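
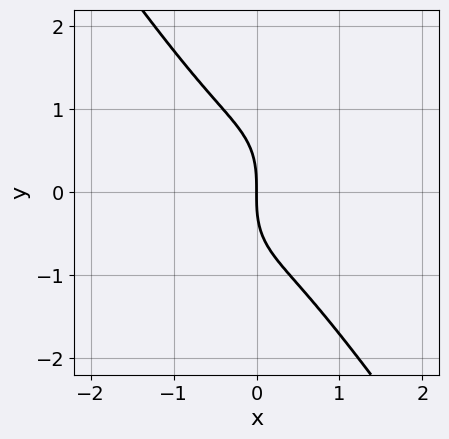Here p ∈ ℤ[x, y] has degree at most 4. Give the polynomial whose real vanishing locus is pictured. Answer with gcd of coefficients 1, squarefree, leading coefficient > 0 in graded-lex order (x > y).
3*x^3 + y^3 + 2*x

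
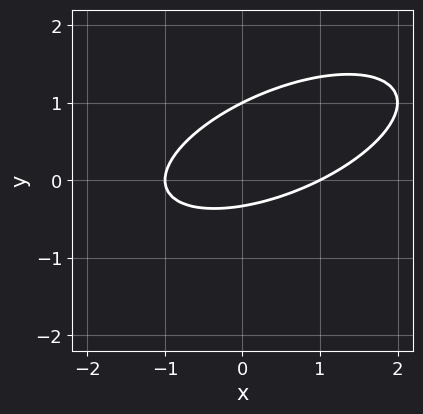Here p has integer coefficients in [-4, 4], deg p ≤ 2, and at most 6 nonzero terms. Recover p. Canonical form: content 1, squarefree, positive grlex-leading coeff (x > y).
x^2 - 2*x*y + 3*y^2 - 2*y - 1

The degree is 2 — no degree-1 curve has this shape.
Reading off the gridlines: it crosses the y-axis at the gridline y = 1; among the integer gridlines, it crosses the x-axis at x ∈ {-1, 1}.
Solving for integer coefficients yields p as stated.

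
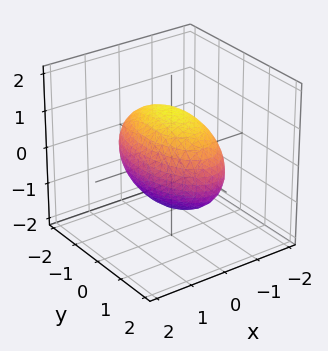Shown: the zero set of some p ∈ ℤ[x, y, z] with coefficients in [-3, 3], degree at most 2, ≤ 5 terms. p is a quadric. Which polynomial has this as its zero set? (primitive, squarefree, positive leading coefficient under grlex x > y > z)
3*x^2 + y^2 + 2*z^2 - 3

First, degree: bounded and convex; a quadric, so deg p = 2.
Then, symmetries: mirror symmetry y ↦ −y ⇒ only even powers of y; mirror symmetry z ↦ −z ⇒ only even powers of z; mirror symmetry x ↦ −x ⇒ only even powers of x.
Then, checking where it meets the axes: among the integer gridlines, it crosses the x-axis at x ∈ {-1, 1}.
Finally, solving for integer coefficients yields p as stated.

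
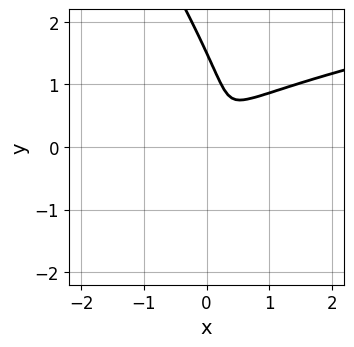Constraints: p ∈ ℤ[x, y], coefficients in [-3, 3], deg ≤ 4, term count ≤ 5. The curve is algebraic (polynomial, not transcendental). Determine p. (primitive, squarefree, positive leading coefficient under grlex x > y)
deg p = 3.
The integer polynomial consistent with all of this is the stated p.

3*x*y^2 + 2*y^3 - 3*x^2 + 2*x*y - 3*y^2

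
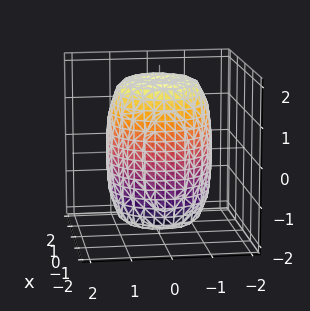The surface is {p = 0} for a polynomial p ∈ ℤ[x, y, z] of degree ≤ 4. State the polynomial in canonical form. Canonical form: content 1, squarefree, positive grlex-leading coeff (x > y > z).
2*x^4 + 4*x^2*y^2 + 2*y^4 - 2*x^2 - 2*y^2 + z^2 - 3

Degree: the shape is more complex than any degree-3 surface, so deg p = 4.
By symmetry, every cross-section ⟂ z is a circle, so x, y appear only via x² + y².
From the visible intercepts: a circular section at z = -1 has radius between 1 and 2.
Matching integer coefficients to the picture gives p.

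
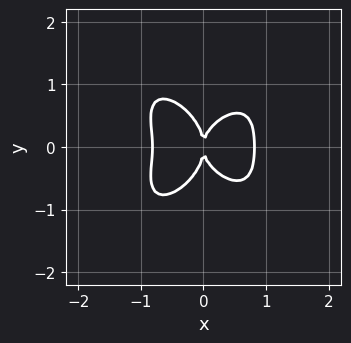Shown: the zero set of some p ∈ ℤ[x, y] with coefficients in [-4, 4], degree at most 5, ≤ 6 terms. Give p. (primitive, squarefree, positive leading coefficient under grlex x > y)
3*x^4 + 2*y^4 + x*y^2 - 2*x^2

(a) The degree is 4 — a generic line meets the curve in up to 4 points.
(b) Symmetries: it's symmetric under y → −y, forcing even powers of y.
(c) From the visible intercepts: it crosses the x-axis at the gridline x = 0; it crosses the y-axis at the gridline y = 0.
(d) Putting this together gives p.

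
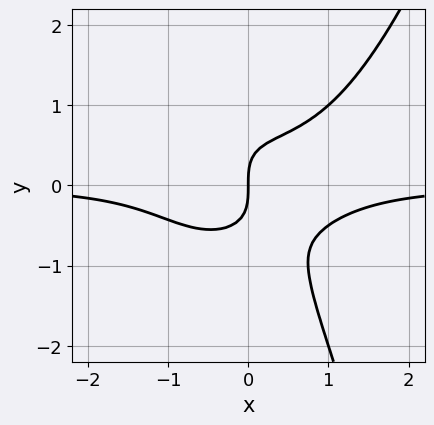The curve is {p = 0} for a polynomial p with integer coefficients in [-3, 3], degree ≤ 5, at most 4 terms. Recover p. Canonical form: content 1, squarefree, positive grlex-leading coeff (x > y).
3*x^3*y - 3*x*y^2 - 2*y^3 + 2*x

Degree: a generic line meets the curve in up to 4 points, so deg p = 4.
Checking where it meets the axes: it crosses the y-axis at the gridline y = 0; it meets the x-axis at x = 0 (among the integer gridlines).
Assembling these constraints gives the stated polynomial.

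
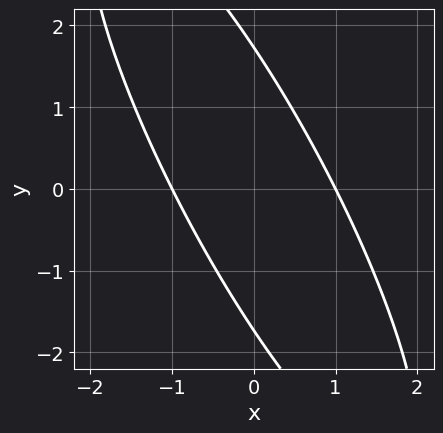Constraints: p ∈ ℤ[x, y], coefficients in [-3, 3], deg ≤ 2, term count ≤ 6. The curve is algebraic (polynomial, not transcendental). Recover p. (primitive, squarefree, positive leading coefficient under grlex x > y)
First, deg p = 2. A generic line meets the curve in up to 2 points.
Next, checking where it meets the axes: the x-axis gridline crossings are at x ∈ {-1, 1}.
Finally, assembling these constraints gives the stated polynomial.

3*x^2 + 3*x*y + y^2 - 3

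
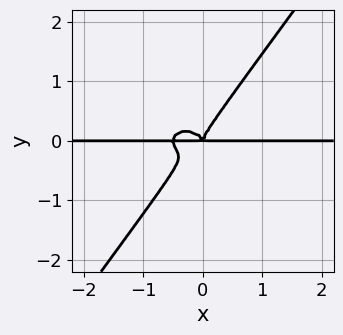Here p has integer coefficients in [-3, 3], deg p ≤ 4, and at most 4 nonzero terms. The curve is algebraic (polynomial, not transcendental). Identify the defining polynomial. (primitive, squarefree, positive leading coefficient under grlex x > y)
(a) deg p = 4. A generic line meets the curve in up to 4 points.
(b) Against the integer gridlines: every point of the x-axis in the box is on the curve.
(c) Solving for integer coefficients yields p as stated.

2*x^3*y + 3*x*y^3 - 3*y^4 + x^2*y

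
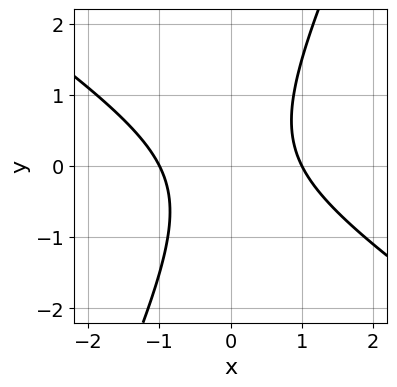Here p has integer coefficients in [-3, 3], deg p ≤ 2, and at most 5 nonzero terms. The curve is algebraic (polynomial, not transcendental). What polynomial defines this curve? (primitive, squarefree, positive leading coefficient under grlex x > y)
3*x^2 + 3*x*y - 2*y^2 - 3

(a) deg p = 2. The shape is more complex than any degree-1 curve.
(b) Reading off the gridlines: the x-axis gridline crossings are at x ∈ {-1, 1}; the curve avoids every integer y-axis point in the box.
(c) Putting this together gives p.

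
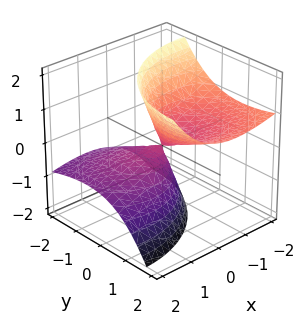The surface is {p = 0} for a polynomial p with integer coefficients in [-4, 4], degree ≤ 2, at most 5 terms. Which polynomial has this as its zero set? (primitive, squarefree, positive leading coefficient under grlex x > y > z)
x^2 + 2*x*z + y^2 - 2*y*z - z^2

1. I count 2 distinct pieces. Treating them together as one polynomial.
2. deg p = 2. A generic line meets the surface in up to 2 points.
3. From the axis intercepts and sections: one y-axis crossing is at y = 0; one x-axis crossing is at x = 0; it crosses the z-axis at the gridline z = 0.
4. Assembling these constraints gives the stated polynomial.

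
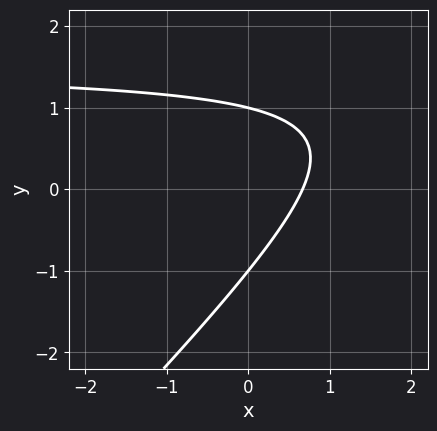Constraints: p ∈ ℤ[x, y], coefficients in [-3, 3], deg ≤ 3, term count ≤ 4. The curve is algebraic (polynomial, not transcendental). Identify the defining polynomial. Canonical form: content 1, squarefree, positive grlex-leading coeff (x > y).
(a) deg p = 2.
(b) Observable constraints: the y-axis gridline crossings are at y ∈ {-1, 1}.
(c) The integer polynomial consistent with all of this is the stated p.

2*x*y - 2*y^2 - 3*x + 2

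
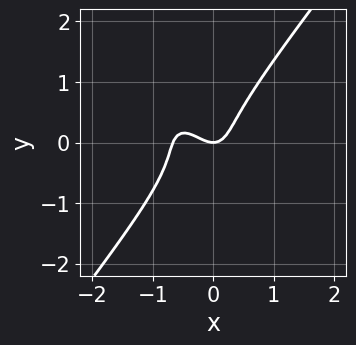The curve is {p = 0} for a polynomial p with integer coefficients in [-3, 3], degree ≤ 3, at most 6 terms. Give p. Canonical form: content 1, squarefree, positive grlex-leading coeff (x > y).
3*x^3 + x^2*y - 2*y^3 + 2*x^2 - y

(a) Degree: a generic line meets the curve in up to 3 points, so deg p = 3.
(b) Checking where it meets the axes: it crosses the x-axis at the gridline x = 0; one y-axis crossing is at y = 0.
(c) Together with the visible shape, these determine p as stated.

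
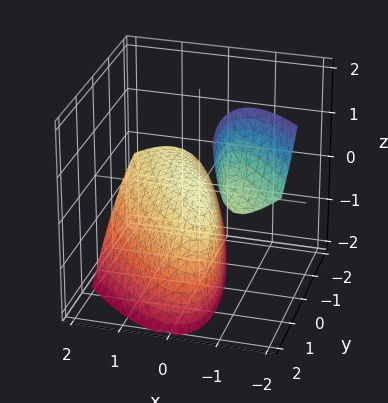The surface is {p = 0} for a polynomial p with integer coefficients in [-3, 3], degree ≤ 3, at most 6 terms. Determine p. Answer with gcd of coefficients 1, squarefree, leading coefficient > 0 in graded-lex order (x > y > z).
3*x^2 + 3*x*y + 3*x*z + y^2 + 2*z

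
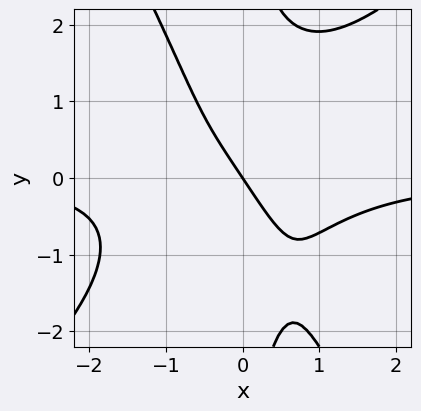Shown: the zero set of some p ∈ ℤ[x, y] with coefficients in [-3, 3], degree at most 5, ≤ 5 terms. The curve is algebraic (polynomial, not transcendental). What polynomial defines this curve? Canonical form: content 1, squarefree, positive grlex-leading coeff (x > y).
2*x^3*y - x^2*y^2 - x*y^3 + 3*x + 2*y

(a) deg p = 4.
(b) From the visible intercepts: it meets the y-axis at y = 0 (among the integer gridlines); one x-axis crossing is at x = 0.
(c) The integer polynomial consistent with all of this is the stated p.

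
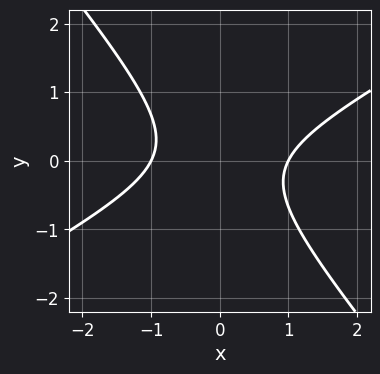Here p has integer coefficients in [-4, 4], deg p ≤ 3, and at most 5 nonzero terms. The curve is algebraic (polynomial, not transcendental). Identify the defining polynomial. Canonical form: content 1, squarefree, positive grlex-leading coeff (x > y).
2*x^2 - 2*x*y - 3*y^2 - 2

1. The degree is 2 — a generic line meets the curve in up to 2 points.
2. From the visible intercepts: it misses every integer gridline on the y-axis; among the integer gridlines, it crosses the x-axis at x ∈ {-1, 1}.
3. These observations pin down the coefficients.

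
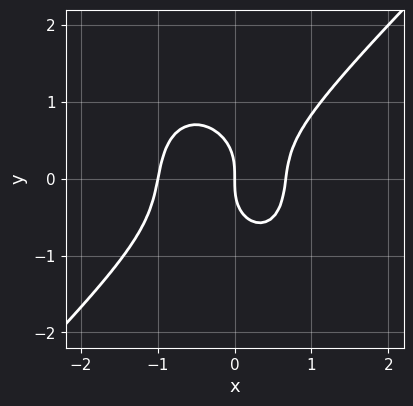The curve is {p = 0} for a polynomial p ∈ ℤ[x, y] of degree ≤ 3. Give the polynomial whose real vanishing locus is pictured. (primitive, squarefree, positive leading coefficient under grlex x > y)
3*x^3 - x^2*y - 2*y^3 + x^2 - 2*x

The degree is 3 — the shape is more complex than any degree-2 curve.
From the visible intercepts: it crosses the y-axis at the gridline y = 0; among the integer gridlines, it crosses the x-axis at x ∈ {-1, 0}.
These observations pin down the coefficients.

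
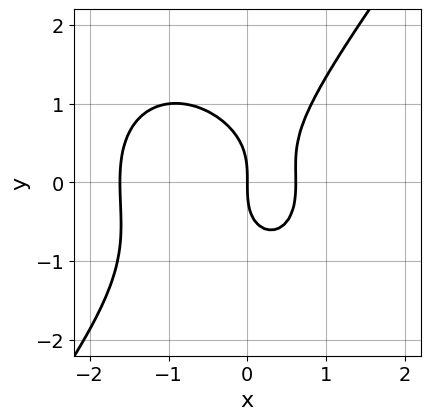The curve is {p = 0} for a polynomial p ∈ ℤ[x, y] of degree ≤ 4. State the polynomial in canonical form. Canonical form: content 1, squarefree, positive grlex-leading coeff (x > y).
3*x^3 + x*y^2 - 2*y^3 + 3*x^2 - 3*x

1. Degree: a generic line meets the curve in up to 3 points, so deg p = 3.
2. Against the integer gridlines: one y-axis crossing is at y = 0; one x-axis crossing is at x = 0.
3. Solving for integer coefficients yields p as stated.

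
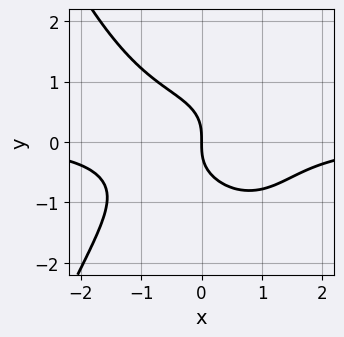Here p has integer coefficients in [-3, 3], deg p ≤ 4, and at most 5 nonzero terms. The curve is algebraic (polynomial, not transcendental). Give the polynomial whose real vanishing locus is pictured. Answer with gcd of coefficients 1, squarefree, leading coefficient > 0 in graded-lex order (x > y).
2*x^3*y + 3*y^3 + 3*x

(a) Degree: a generic line meets the curve in up to 4 points, so deg p = 4.
(b) From the axis intercepts and sections: it crosses the y-axis at the gridline y = 0; it meets the x-axis at x = 0 (among the integer gridlines).
(c) Solving for integer coefficients yields p as stated.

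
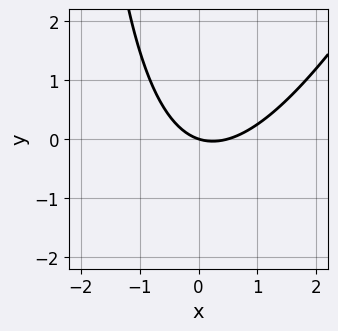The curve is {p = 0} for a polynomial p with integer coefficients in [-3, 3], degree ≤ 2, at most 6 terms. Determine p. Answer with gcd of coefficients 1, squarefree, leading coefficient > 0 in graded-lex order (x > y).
2*x^2 - x*y - x - 3*y

First, degree: the shape is more complex than any degree-1 curve, so deg p = 2.
Then, checking where it meets the axes: it meets the y-axis at y = 0 (among the integer gridlines); it crosses the x-axis at the gridline x = 0.
Finally, solving for integer coefficients yields p as stated.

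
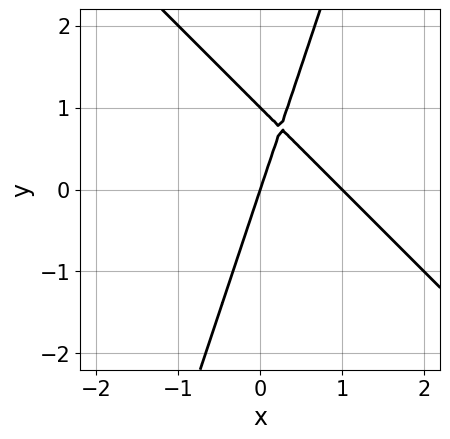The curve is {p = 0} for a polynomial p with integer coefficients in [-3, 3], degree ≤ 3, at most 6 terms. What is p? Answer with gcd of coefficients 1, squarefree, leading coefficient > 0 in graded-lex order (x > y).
3*x^2 + 2*x*y - y^2 - 3*x + y

1. deg p = 2. The shape is more complex than any degree-1 curve.
2. Checking where it meets the axes: among the integer gridlines, it crosses the y-axis at y ∈ {0, 1}; the x-axis gridline crossings are at x ∈ {0, 1}.
3. These observations pin down the coefficients.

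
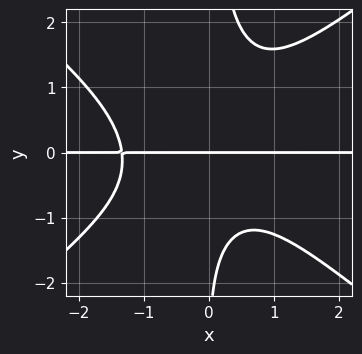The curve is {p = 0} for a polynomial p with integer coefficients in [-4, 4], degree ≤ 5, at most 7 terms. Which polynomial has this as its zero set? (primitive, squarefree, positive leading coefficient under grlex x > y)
2*x^3*y - 3*x*y^3 + x^2*y + y^2 + 3*y

1. Degree: a generic line meets the curve in up to 4 points, so deg p = 4.
2. Reading off the gridlines: the visible x-axis segment lies entirely on the curve; it meets the y-axis at y = 0 (among the integer gridlines).
3. Solving for integer coefficients yields p as stated.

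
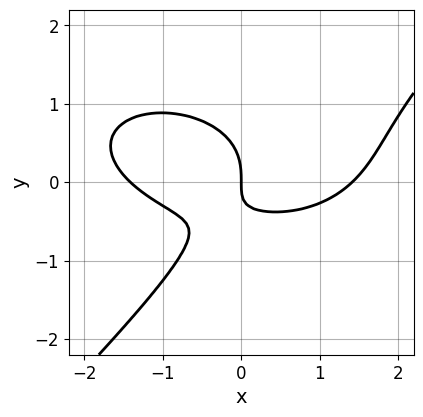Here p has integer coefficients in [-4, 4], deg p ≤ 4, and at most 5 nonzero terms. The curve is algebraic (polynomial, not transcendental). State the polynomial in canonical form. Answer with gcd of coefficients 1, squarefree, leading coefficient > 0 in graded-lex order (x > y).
1. The degree is 3 — the shape is more complex than any degree-2 curve.
2. Checking where it meets the axes: one x-axis crossing is at x = 0; it meets the y-axis at y = 0 (among the integer gridlines).
3. Assembling these constraints gives the stated polynomial.

x^3 + 2*x*y^2 - 3*y^3 - 3*x*y - 2*x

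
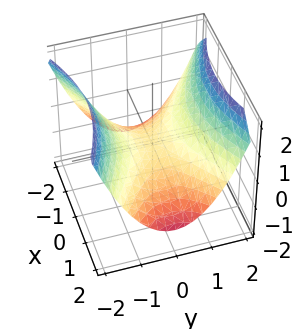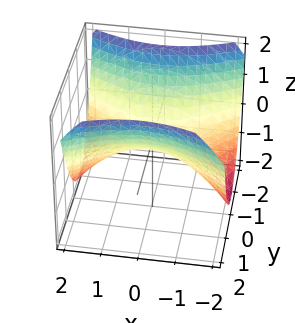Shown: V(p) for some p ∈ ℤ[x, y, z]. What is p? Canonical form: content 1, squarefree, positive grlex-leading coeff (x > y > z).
x^2 - 2*y^2 + 3*z

deg p = 2. A hyperbolic paraboloid; a quadric.
Symmetries: mirror symmetry x ↦ −x ⇒ only even powers of x; mirror symmetry y ↦ −y ⇒ only even powers of y.
Checking where it meets the axes: it meets the z-axis at z = 0 (among the integer gridlines); it meets the y-axis at y = 0 (among the integer gridlines); it meets the x-axis at x = 0 (among the integer gridlines).
Assembling these constraints gives the stated polynomial.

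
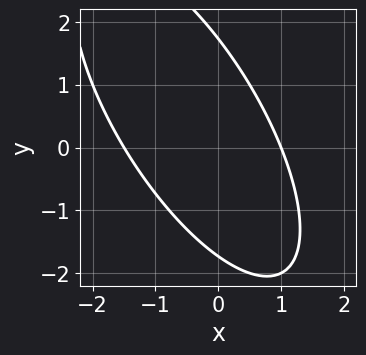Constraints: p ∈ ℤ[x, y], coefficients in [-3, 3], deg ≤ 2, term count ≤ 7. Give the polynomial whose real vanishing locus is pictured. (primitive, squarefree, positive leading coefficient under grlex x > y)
2*x^2 + 2*x*y + y^2 + x - 3

Degree: a generic line meets the curve in up to 2 points, so deg p = 2.
Reading off the gridlines: one x-axis crossing is at x = 1.
Fitting integer coefficients to these (and the overall shape) gives p.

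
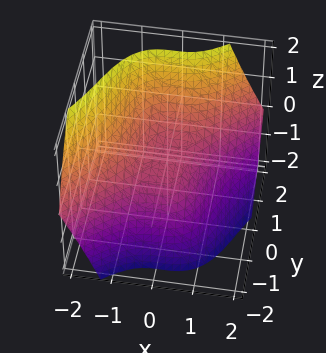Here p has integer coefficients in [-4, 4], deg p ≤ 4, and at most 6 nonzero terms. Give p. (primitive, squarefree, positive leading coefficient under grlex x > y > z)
The degree is 3 — the shape is more complex than any degree-2 surface.
From the visible intercepts: it crosses the x-axis at the gridline x = 0; it meets the y-axis at y = 0 (among the integer gridlines).
Putting this together gives p.

3*x^3 - 2*x^2*y + 2*x^2*z - y^3 + 2*z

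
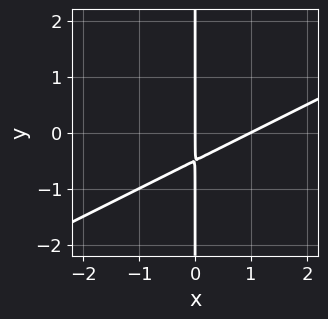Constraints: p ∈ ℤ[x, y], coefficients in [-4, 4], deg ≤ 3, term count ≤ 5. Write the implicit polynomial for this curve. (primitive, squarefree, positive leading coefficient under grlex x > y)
1. The degree is 2 — a generic line meets the curve in up to 2 points.
2. From the visible intercepts: the visible y-axis segment lies entirely on the curve; among the integer gridlines, it crosses the x-axis at x ∈ {0, 1}.
3. Fitting integer coefficients to these (and the overall shape) gives p.

x^2 - 2*x*y - x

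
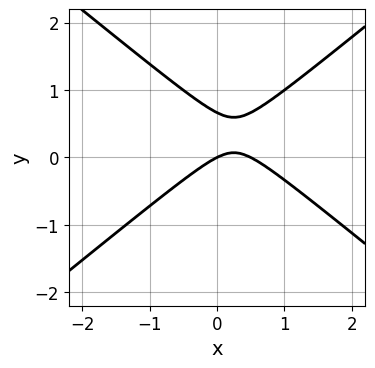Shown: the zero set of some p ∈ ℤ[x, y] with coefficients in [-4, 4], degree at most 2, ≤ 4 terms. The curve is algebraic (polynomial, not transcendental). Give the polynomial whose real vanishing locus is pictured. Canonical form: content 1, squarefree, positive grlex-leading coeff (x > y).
First, degree: no degree-1 curve has this shape, so deg p = 2.
Next, from the visible intercepts: it meets the x-axis at x = 0 (among the integer gridlines); it meets the y-axis at y = 0 (among the integer gridlines).
Finally, solving for integer coefficients yields p as stated.

2*x^2 - 3*y^2 - x + 2*y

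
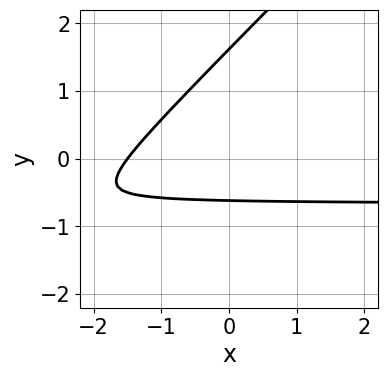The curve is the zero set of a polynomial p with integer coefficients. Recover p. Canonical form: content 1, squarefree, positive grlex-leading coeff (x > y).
3*x*y - 3*y^2 + 2*x + 3*y + 3

1. Degree: the shape is more complex than any degree-1 curve, so deg p = 2.
2. Matching integer coefficients to the picture gives p.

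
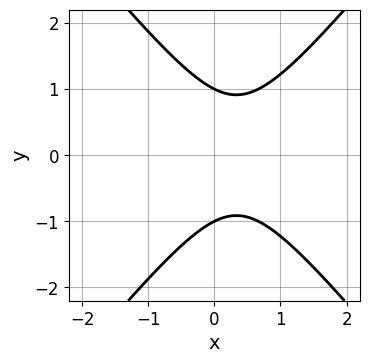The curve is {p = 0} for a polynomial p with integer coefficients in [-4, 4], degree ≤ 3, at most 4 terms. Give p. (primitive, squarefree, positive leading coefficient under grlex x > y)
deg p = 2. A generic line meets the curve in up to 2 points.
Symmetries: the y ↦ −y reflection is a symmetry, so y appears only in even powers.
From the visible intercepts: it misses every integer gridline on the x-axis; the y-axis gridline crossings are at y ∈ {-1, 1}.
These observations pin down the coefficients.

3*x^2 - 2*y^2 - 2*x + 2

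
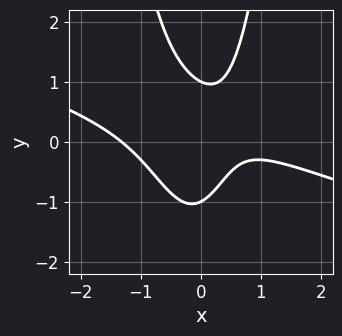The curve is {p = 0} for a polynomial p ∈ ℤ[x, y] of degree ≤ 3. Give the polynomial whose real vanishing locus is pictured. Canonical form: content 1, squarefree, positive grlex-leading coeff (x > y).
x^3 + 3*x^2*y - y^2 - x + 1

First, degree: no degree-2 curve has this shape, so deg p = 3.
Then, from the axis intercepts and sections: the y-axis gridline crossings are at y ∈ {-1, 1}.
Finally, solving for integer coefficients yields p as stated.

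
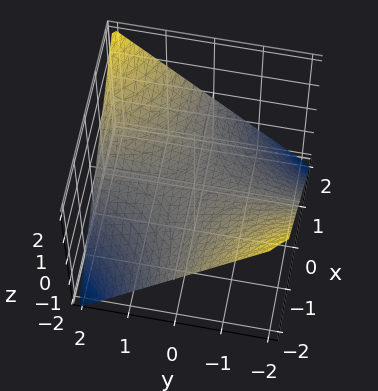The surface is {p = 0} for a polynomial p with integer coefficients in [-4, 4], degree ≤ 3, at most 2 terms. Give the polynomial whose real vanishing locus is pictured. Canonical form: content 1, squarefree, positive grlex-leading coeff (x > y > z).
x*y - 2*z

First, the degree is 2 — a hyperbolic paraboloid; a quadric.
Next, observable constraints: the visible y-axis segment lies entirely on the surface; the visible x-axis segment lies entirely on the surface; it meets the z-axis at z = 0 (among the integer gridlines).
Finally, the integer polynomial consistent with all of this is the stated p.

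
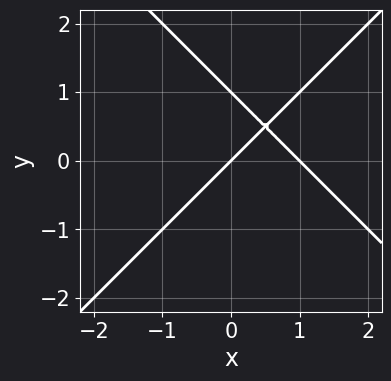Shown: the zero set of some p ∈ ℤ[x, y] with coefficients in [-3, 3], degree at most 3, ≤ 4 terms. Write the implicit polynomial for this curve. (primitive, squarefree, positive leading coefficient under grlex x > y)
1. Degree: a generic line meets the curve in up to 2 points, so deg p = 2.
2. Checking where it meets the axes: among the integer gridlines, it crosses the y-axis at y ∈ {0, 1}; among the integer gridlines, it crosses the x-axis at x ∈ {0, 1}.
3. These observations pin down the coefficients.

x^2 - y^2 - x + y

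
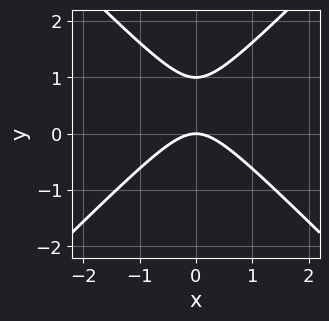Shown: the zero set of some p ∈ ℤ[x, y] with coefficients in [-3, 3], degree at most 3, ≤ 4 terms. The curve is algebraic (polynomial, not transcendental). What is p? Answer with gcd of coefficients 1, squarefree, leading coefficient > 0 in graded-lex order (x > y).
The degree is 2 — no degree-1 curve has this shape.
Symmetries: mirror symmetry x ↦ −x ⇒ only even powers of x.
Against the integer gridlines: the y-axis gridline crossings are at y ∈ {0, 1}; it meets the x-axis at x = 0 (among the integer gridlines).
These observations pin down the coefficients.

x^2 - y^2 + y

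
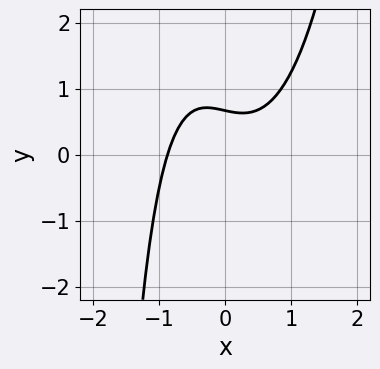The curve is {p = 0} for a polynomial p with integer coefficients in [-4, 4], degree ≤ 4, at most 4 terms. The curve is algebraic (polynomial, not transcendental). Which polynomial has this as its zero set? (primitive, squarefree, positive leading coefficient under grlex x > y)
3*x^3 - x*y - 3*y + 2

The degree is 3 — a generic line meets the curve in up to 3 points.
Solving for integer coefficients yields p as stated.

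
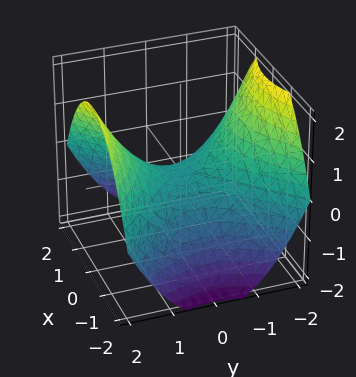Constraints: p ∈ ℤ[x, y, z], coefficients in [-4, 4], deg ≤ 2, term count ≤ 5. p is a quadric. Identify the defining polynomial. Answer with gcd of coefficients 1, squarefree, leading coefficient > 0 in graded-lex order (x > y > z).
x^2 - y^2 + 2*z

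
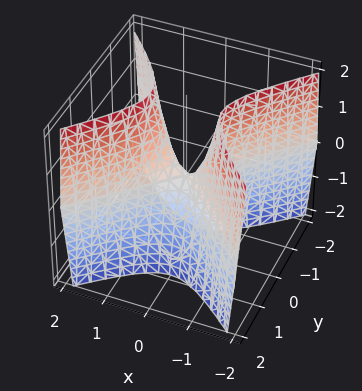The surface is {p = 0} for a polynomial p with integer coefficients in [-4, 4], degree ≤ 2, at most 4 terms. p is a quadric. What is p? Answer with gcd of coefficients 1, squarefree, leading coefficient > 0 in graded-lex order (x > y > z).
3*x^2 - 3*y^2 - z

First, the degree is 2 — a hyperbolic paraboloid; a quadric.
Then, symmetries: it's symmetric under x → −x, forcing even powers of x; it's symmetric under y → −y, forcing even powers of y.
Next, from the visible intercepts: one y-axis crossing is at y = 0; it crosses the x-axis at the gridline x = 0; one z-axis crossing is at z = 0.
Finally, the integer polynomial consistent with all of this is the stated p.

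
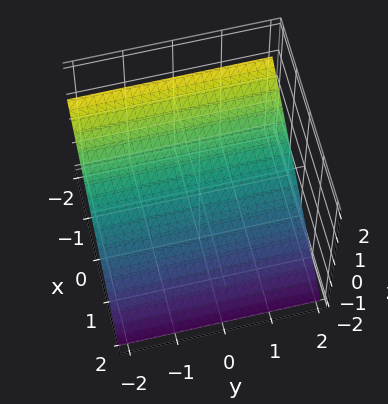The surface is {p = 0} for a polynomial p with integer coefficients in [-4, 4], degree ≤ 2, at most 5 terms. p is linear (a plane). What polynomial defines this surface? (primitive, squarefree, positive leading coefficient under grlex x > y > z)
2*x + 3*z + 2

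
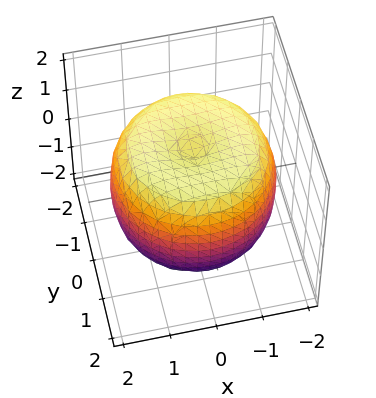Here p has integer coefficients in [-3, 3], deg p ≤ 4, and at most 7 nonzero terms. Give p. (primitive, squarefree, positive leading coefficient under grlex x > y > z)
x^4 + 2*x^2*y^2 + y^4 - 2*x^2 - 2*y^2 + 2*z^2 - 3

Degree: no degree-3 surface has this shape, so deg p = 4.
By symmetry, the surface is invariant under rotation about z: p = q(x² + y², z).
From the visible intercepts: a circular section at z = 0 has radius between 1 and 2.
These observations pin down the coefficients.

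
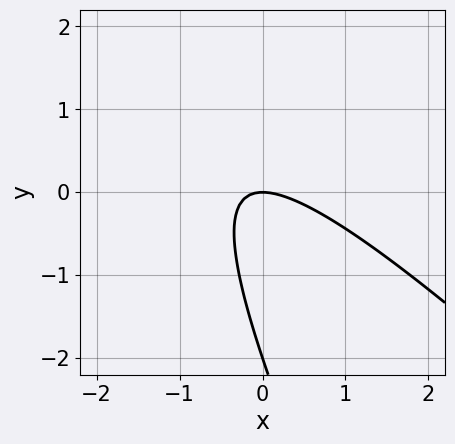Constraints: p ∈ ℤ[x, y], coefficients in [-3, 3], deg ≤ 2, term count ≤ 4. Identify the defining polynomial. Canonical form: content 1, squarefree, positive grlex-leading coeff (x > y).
2*x^2 + 3*x*y + y^2 + 2*y

(a) Degree: the shape is more complex than any degree-1 curve, so deg p = 2.
(b) Reading off the gridlines: one x-axis crossing is at x = 0; among the integer gridlines, it crosses the y-axis at y ∈ {-2, 0}.
(c) Assembling these constraints gives the stated polynomial.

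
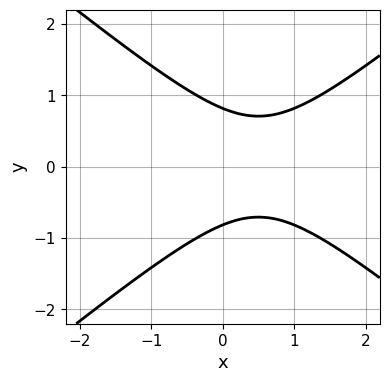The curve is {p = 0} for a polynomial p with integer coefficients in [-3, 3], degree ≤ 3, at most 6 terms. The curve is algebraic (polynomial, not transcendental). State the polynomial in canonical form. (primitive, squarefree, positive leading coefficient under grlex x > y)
2*x^2 - 3*y^2 - 2*x + 2

Degree: no degree-1 curve has this shape, so deg p = 2.
Symmetries: it's symmetric under y → −y, forcing even powers of y.
Reading off the gridlines: no x-intercept at any integer in the box.
Together with the visible shape, these determine p as stated.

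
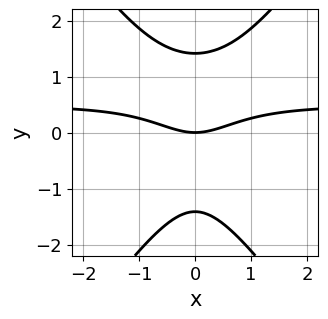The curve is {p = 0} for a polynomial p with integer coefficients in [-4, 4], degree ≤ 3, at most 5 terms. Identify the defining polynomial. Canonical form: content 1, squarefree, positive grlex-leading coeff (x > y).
2*x^2*y - y^3 - x^2 + 2*y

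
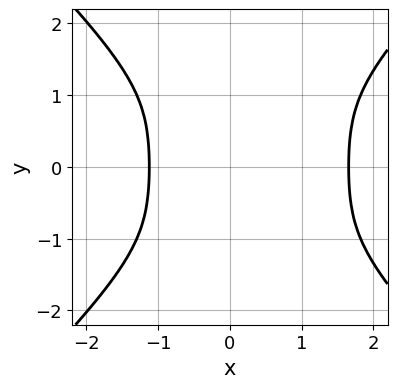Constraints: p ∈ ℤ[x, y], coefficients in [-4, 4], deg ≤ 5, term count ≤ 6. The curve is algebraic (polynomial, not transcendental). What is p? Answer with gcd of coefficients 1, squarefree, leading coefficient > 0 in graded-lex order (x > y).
x^4 - y^4 - x^3 - y^2 - 3

First, degree: the shape is more complex than any degree-3 curve, so deg p = 4.
Then, symmetries: mirror symmetry y ↦ −y ⇒ only even powers of y.
Next, from the axis intercepts and sections: it misses every integer gridline on the y-axis.
Finally, fitting integer coefficients to these (and the overall shape) gives p.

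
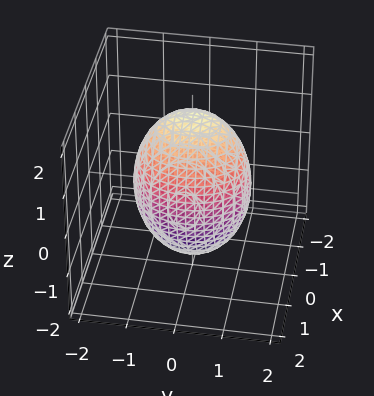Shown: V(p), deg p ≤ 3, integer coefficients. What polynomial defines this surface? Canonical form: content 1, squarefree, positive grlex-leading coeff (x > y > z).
First, the degree is 2 — a closed, bounded, convex surface; a quadric.
Next, symmetries: mirror symmetry z ↦ −z ⇒ only even powers of z; the x ↦ −x reflection is a symmetry, so x appears only in even powers; it's symmetric under y → −y, forcing even powers of y.
Then, checking where it meets the axes: among the integer gridlines, it crosses the x-axis at x ∈ {-1, 1}.
Finally, putting this together gives p.

3*x^2 + 2*y^2 + z^2 - 3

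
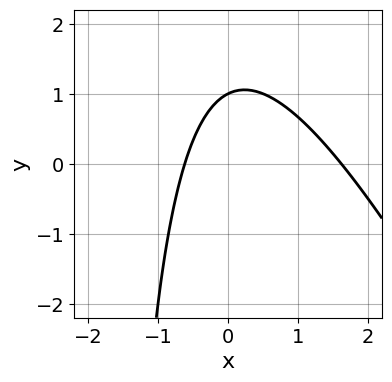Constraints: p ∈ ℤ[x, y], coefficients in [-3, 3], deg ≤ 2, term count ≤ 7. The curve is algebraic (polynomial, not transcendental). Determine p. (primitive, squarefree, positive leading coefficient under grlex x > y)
(a) The degree is 2 — the shape is more complex than any degree-1 curve.
(b) Observable constraints: it crosses the y-axis at the gridline y = 1.
(c) Together with the visible shape, these determine p as stated.

2*x^2 + x*y - 2*x + 2*y - 2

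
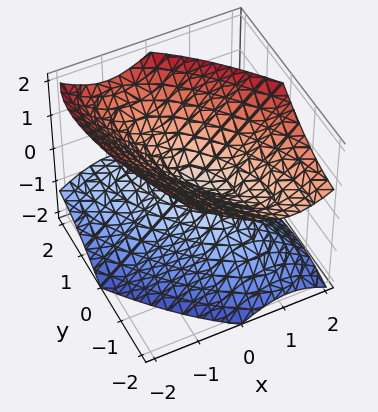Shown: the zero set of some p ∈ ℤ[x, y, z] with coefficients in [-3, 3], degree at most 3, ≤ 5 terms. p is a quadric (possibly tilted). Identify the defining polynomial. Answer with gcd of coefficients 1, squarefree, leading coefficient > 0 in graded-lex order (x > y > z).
1. I count 2 distinct pieces.
2. deg p = 2.
3. Reading off the gridlines: one x-axis crossing is at x = 0; it crosses the z-axis at the gridline z = 0; one y-axis crossing is at y = 0.
4. Assembling these constraints gives the stated polynomial.

2*x^2 + 2*x*y + y^2 + y*z - 2*z^2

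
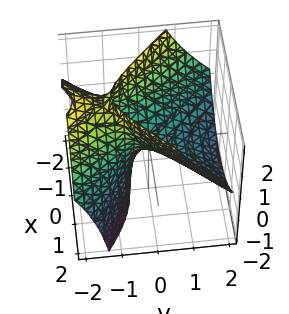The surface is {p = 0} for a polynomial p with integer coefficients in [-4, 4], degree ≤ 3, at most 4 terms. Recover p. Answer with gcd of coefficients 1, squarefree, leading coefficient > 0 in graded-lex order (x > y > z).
2*x^2 - 2*y^2 - 3*y*z - 2*z

deg p = 2. A generic line meets the surface in up to 2 points.
Observable constraints: it crosses the y-axis at the gridline y = 0; it meets the z-axis at z = 0 (among the integer gridlines).
Putting this together gives p.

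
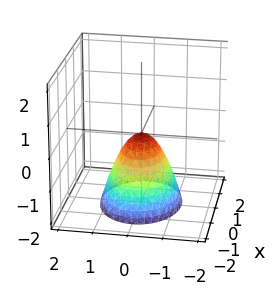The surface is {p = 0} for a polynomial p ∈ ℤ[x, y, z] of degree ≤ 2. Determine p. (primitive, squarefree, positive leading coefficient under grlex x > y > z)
(a) deg p = 2. A single bowl opening along one axis; a quadric.
(b) Symmetries: mirror symmetry x ↦ −x ⇒ only even powers of x; it's symmetric under y → −y, forcing even powers of y.
(c) Reading off the gridlines: one x-axis crossing is at x = 0; it crosses the z-axis at the gridline z = 0.
(d) These observations pin down the coefficients.

2*x^2 + 3*y^2 + 2*z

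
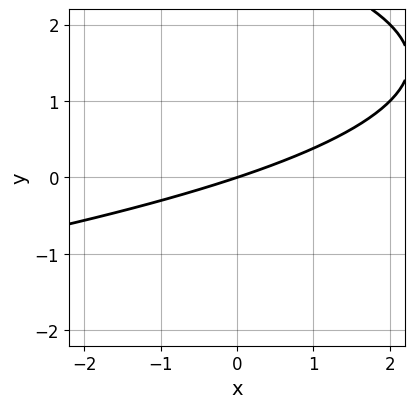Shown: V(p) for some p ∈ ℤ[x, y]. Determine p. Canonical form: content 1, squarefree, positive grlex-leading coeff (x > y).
1. Degree: no degree-1 curve has this shape, so deg p = 2.
2. From the visible intercepts: it meets the y-axis at y = 0 (among the integer gridlines); it meets the x-axis at x = 0 (among the integer gridlines).
3. Fitting integer coefficients to these (and the overall shape) gives p.

y^2 + x - 3*y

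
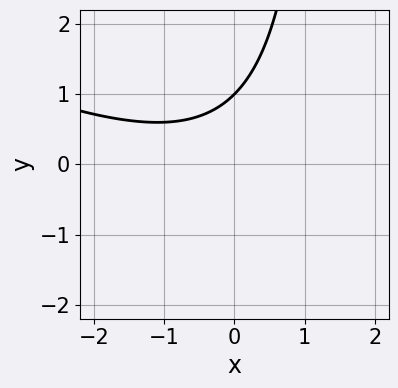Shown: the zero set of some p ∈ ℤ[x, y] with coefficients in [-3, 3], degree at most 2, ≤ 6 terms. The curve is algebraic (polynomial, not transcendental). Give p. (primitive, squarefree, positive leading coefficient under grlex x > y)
First, deg p = 2. The shape is more complex than any degree-1 curve.
Next, from the visible intercepts: the curve avoids every integer x-axis point in the box; one y-axis crossing is at y = 1.
Finally, the integer polynomial consistent with all of this is the stated p.

x^2 + 2*x*y + x - 3*y + 3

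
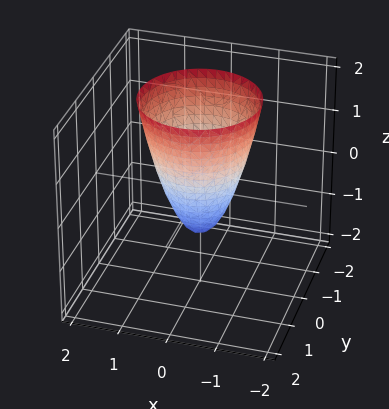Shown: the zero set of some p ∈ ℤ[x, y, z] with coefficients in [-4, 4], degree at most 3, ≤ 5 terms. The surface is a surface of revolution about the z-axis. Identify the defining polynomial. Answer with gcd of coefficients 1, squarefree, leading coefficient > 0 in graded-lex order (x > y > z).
2*x^2 + 2*y^2 - z - 1

(a) Degree: a generic line meets the surface in up to 2 points, so deg p = 2.
(b) Symmetries: rotational symmetry about the z-axis ⇒ p depends on x, y only through x² + y².
(c) Observable constraints: it meets the z-axis at z = -1 (among the integer gridlines); a circular section at z = 1 has radius exactly 1.
(d) Assembling these constraints gives the stated polynomial.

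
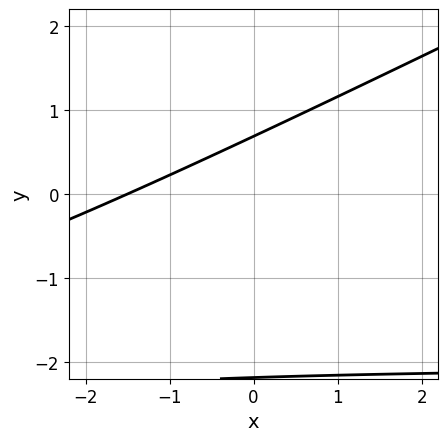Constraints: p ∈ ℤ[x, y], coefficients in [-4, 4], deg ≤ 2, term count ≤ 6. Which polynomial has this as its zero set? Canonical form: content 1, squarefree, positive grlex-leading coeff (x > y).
First, the degree is 2 — a generic line meets the curve in up to 2 points.
Finally, solving for integer coefficients yields p as stated.

x*y - 2*y^2 + 2*x - 3*y + 3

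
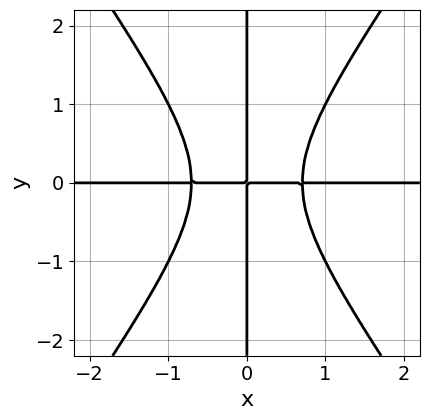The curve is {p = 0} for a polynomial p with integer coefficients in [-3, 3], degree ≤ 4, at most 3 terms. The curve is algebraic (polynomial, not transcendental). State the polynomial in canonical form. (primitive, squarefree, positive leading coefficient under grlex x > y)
(a) deg p = 4. A generic line meets the curve in up to 4 points.
(b) Reading off the gridlines: the visible x-axis segment lies entirely on the curve; every point of the y-axis in the box is on the curve.
(c) Putting this together gives p.

2*x^3*y - x*y^3 - x*y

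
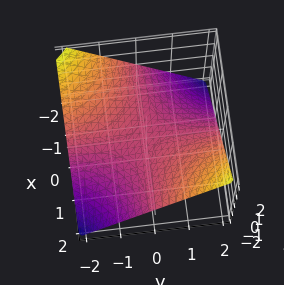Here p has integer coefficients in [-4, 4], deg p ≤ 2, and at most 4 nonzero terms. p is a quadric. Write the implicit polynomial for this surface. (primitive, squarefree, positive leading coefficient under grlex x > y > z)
(a) deg p = 2. A saddle surface; a quadric.
(b) From the visible intercepts: the visible y-axis segment lies entirely on the surface; every point of the x-axis in the box is on the surface.
(c) These observations pin down the coefficients.

x*y - 2*z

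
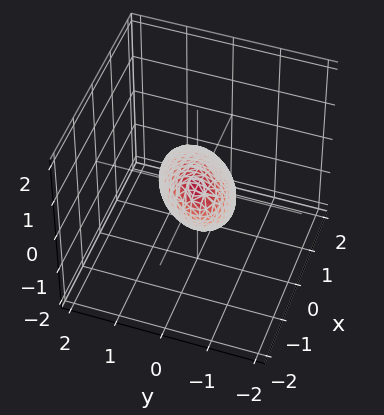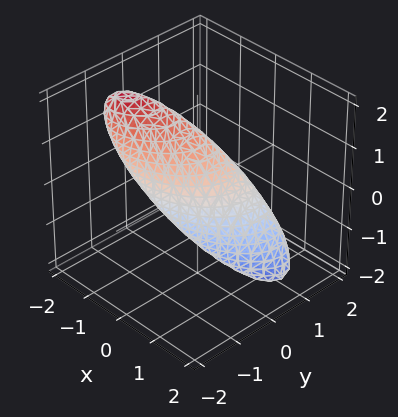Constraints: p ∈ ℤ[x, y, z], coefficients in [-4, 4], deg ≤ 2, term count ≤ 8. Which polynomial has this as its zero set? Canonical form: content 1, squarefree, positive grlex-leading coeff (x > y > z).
2*x^2 - 2*x*y + 3*x*z + 3*y^2 + 2*z^2 - 2

First, the degree is 2 — a generic line meets the surface in up to 2 points.
Then, from the visible intercepts: the x-axis gridline crossings are at x ∈ {-1, 1}; among the integer gridlines, it crosses the z-axis at z ∈ {-1, 1}.
Finally, solving for integer coefficients yields p as stated.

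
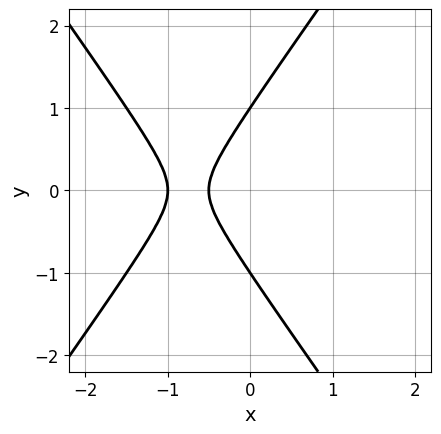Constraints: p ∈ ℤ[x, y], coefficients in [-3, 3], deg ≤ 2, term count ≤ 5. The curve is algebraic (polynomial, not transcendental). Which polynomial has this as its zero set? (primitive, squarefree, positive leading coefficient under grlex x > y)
2*x^2 - y^2 + 3*x + 1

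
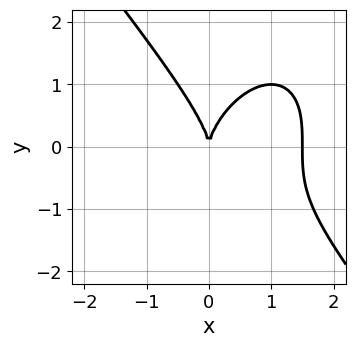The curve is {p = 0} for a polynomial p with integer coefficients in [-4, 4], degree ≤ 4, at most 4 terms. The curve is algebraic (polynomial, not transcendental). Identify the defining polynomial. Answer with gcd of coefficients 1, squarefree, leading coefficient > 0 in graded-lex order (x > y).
2*x^3 + y^3 - 3*x^2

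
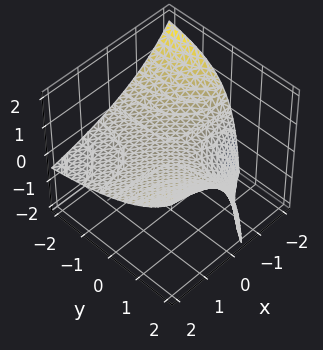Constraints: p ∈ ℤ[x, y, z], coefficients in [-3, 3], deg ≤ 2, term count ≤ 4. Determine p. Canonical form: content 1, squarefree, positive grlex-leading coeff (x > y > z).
x*y - x*z + y*z - 3*z

1. Degree: no degree-1 surface has this shape, so deg p = 2.
2. Reading off the gridlines: one z-axis crossing is at z = 0; the visible y-axis segment lies entirely on the surface; the visible x-axis segment lies entirely on the surface.
3. Together with the visible shape, these determine p as stated.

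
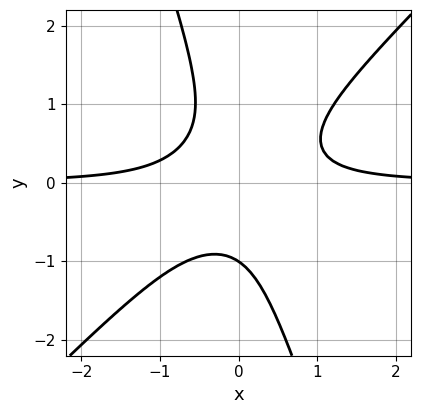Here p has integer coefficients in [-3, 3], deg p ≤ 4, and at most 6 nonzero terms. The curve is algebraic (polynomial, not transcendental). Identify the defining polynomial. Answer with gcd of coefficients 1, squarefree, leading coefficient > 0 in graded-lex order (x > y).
3*x^2*y - 2*x*y^2 - y^3 - 1

(a) The degree is 3 — the shape is more complex than any degree-2 curve.
(b) Observable constraints: one y-axis crossing is at y = -1; it misses every integer gridline on the x-axis.
(c) Fitting integer coefficients to these (and the overall shape) gives p.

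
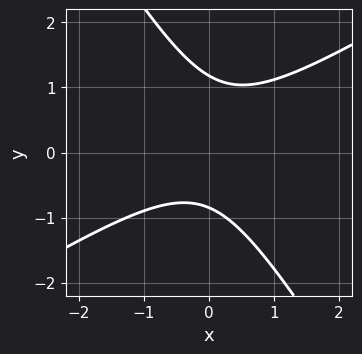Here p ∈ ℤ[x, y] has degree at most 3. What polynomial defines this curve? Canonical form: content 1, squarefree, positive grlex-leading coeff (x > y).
3*x^2 - 3*x*y - 3*y^2 + y + 3

1. Degree: a generic line meets the curve in up to 2 points, so deg p = 2.
2. Reading off the gridlines: it misses every integer gridline on the x-axis.
3. The integer polynomial consistent with all of this is the stated p.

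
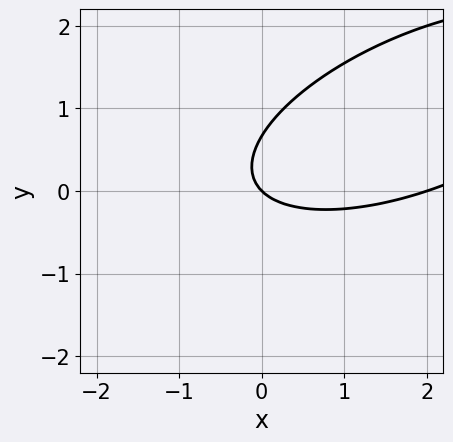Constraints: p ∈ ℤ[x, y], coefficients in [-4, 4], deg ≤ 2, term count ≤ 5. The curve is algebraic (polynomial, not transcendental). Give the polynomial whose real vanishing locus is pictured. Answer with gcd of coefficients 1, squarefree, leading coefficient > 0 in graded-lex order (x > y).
x^2 - 2*x*y + 3*y^2 - 2*x - 2*y

The degree is 2 — a generic line meets the curve in up to 2 points.
Observable constraints: it meets the y-axis at y = 0 (among the integer gridlines); the x-axis gridline crossings are at x ∈ {0, 2}.
Solving for integer coefficients yields p as stated.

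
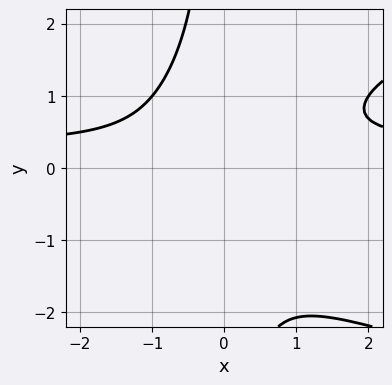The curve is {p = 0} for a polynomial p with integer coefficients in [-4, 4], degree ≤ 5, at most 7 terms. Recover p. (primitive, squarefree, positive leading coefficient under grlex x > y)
2*x*y^3 - 3*x^2*y + x^2 + 2*y^2 + 2

First, deg p = 4. A generic line meets the curve in up to 4 points.
Then, from the visible intercepts: the curve avoids every integer y-axis point in the box; it misses every integer gridline on the x-axis.
Finally, the integer polynomial consistent with all of this is the stated p.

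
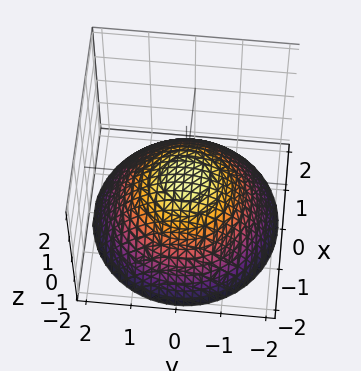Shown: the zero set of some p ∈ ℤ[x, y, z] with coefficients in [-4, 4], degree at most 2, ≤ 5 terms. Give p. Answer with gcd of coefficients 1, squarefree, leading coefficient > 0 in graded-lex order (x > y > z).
1. Degree: a paraboloid; a quadric, so deg p = 2.
2. Symmetry: the surface is invariant under rotation about z: p = q(x² + y², z).
3. Checking where it meets the axes: it meets the x-axis at x = 0 (among the integer gridlines); a circular section at z = -1 has radius between 1 and 2; it meets the y-axis at y = 0 (among the integer gridlines).
4. Fitting integer coefficients to these (and the overall shape) gives p.

x^2 + y^2 + 2*z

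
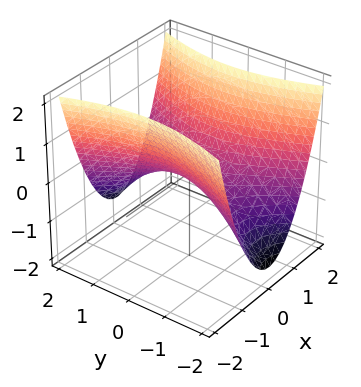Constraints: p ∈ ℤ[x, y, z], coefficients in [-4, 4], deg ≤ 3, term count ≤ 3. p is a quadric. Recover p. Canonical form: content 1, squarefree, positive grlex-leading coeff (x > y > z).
3*x^2 - y^2 - 3*z

First, the degree is 2 — a saddle surface; a quadric.
Then, symmetries: it's symmetric under x → −x, forcing even powers of x; mirror symmetry y ↦ −y ⇒ only even powers of y.
Next, reading off the gridlines: it meets the z-axis at z = 0 (among the integer gridlines); one x-axis crossing is at x = 0.
Finally, the integer polynomial consistent with all of this is the stated p.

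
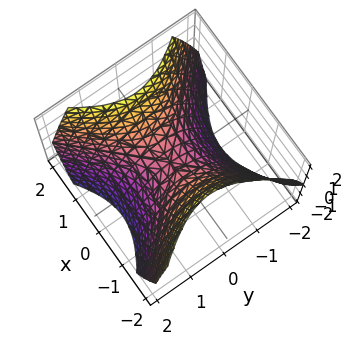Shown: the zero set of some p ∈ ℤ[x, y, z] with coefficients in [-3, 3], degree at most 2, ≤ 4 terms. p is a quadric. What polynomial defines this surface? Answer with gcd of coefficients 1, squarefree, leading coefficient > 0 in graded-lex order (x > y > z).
x^2 - y^2 - z

1. deg p = 2. A hyperbolic paraboloid; a quadric.
2. Symmetries: the y ↦ −y reflection is a symmetry, so y appears only in even powers; it's symmetric under x → −x, forcing even powers of x.
3. Reading off the gridlines: it meets the x-axis at x = 0 (among the integer gridlines); it crosses the y-axis at the gridline y = 0.
4. These observations pin down the coefficients.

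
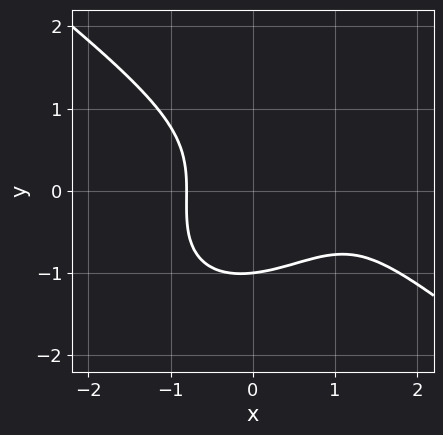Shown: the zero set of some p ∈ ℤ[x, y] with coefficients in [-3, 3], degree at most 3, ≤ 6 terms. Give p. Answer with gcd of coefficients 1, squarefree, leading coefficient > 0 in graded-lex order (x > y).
2*x^3 - x*y^2 + 3*y^3 - 3*x^2 + 3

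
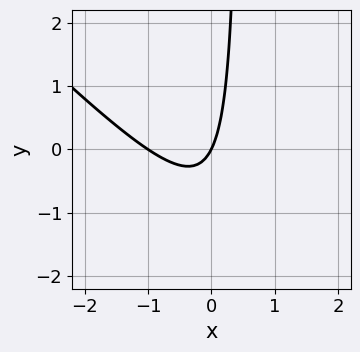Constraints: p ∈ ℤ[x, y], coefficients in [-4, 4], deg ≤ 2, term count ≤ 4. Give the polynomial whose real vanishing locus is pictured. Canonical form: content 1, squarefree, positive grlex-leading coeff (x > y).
First, degree: the shape is more complex than any degree-1 curve, so deg p = 2.
Next, checking where it meets the axes: one y-axis crossing is at y = 0; among the integer gridlines, it crosses the x-axis at x ∈ {-1, 0}.
Finally, putting this together gives p.

2*x^2 + 2*x*y + 2*x - y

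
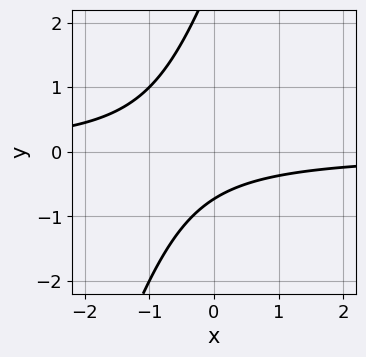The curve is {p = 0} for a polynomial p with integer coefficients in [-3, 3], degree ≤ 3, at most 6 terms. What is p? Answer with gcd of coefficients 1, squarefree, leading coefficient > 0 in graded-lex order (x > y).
3*x*y - y^2 + 2*y + 2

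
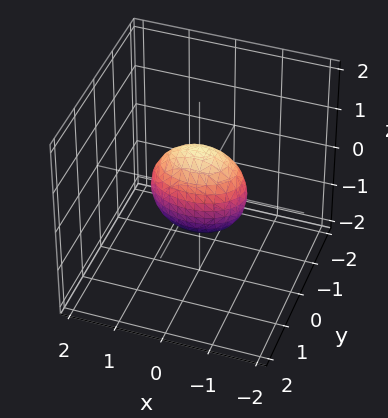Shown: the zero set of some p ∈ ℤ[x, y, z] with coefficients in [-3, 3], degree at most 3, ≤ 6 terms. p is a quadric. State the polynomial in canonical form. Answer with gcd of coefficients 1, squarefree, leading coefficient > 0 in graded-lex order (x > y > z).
First, degree: bounded and convex; a quadric, so deg p = 2.
Next, symmetries: it's symmetric under z → −z, forcing even powers of z; it's symmetric under x → −x, forcing even powers of x; the y ↦ −y reflection is a symmetry, so y appears only in even powers.
Next, from the axis intercepts and sections: the z-axis gridline crossings are at z ∈ {-1, 1}; the x-axis gridline crossings are at x ∈ {-1, 1}.
Finally, solving for integer coefficients yields p as stated.

x^2 + 2*y^2 + z^2 - 1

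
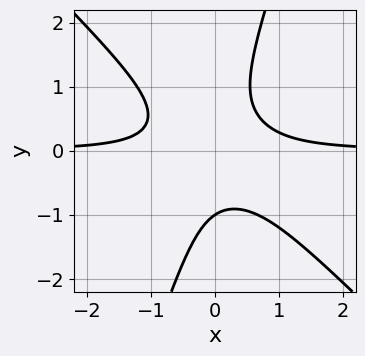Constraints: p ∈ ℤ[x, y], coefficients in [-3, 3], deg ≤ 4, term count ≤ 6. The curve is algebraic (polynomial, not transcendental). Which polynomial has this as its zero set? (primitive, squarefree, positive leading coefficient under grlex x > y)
3*x^2*y + 2*x*y^2 - y^3 - 1

Degree: a generic line meets the curve in up to 3 points, so deg p = 3.
Reading off the gridlines: no x-intercept at any integer in the box; one y-axis crossing is at y = -1.
These observations pin down the coefficients.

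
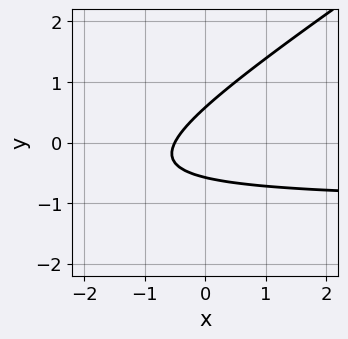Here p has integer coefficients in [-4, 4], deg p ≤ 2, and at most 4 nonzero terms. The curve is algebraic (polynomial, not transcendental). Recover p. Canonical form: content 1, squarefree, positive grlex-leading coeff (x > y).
2*x*y - 3*y^2 + 2*x + 1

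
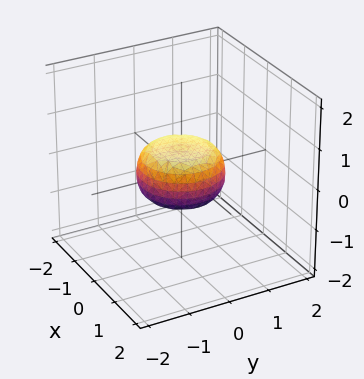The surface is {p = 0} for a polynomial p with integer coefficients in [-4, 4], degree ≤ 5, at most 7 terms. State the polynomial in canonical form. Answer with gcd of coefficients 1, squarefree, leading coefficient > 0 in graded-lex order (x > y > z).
Degree: a generic line meets the surface in up to 4 points, so deg p = 4.
By symmetry, the z-axis is an axis of rotation, so x and y enter only as x² + y².
Checking where it meets the axes: the y-axis gridline crossings are at y ∈ {-1, 1}; among the integer gridlines, it crosses the x-axis at x ∈ {-1, 1}; a circular section at z = 0 has radius exactly 1.
Together with the visible shape, these determine p as stated.

2*x^4 + 4*x^2*y^2 + 2*y^4 - x^2 - y^2 + 3*z^2 - 1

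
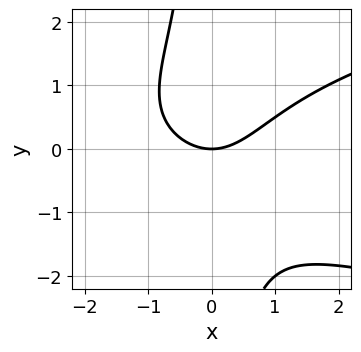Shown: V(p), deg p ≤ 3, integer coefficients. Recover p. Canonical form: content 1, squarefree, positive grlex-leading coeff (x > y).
(a) Degree: the shape is more complex than any degree-2 curve, so deg p = 3.
(b) Reading off the gridlines: one y-axis crossing is at y = 0; it crosses the x-axis at the gridline x = 0.
(c) These observations pin down the coefficients.

2*x*y^2 - 2*x^2 + 3*y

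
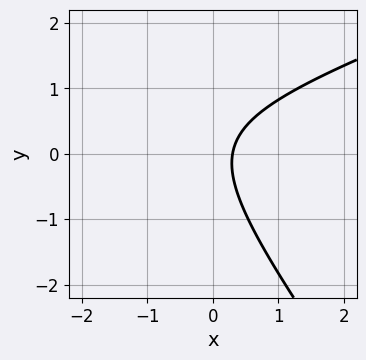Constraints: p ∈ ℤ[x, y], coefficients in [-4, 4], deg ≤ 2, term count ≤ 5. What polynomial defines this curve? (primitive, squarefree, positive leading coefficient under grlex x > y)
1. deg p = 2.
2. From the axis intercepts and sections: the curve avoids every integer y-axis point in the box.
3. Together with the visible shape, these determine p as stated.

x^2 - 2*x*y - 2*y^2 + 3*x - 1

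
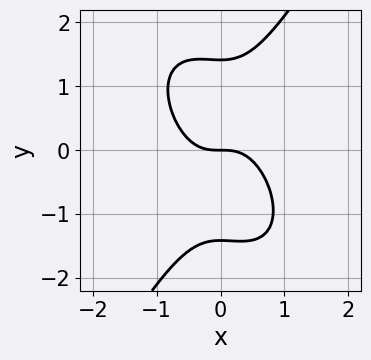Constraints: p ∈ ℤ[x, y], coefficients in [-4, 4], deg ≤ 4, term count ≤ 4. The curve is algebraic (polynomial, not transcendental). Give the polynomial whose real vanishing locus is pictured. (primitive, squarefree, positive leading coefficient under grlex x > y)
3*x^3 + x^2*y - y^3 + 2*y

deg p = 3.
Against the integer gridlines: it crosses the y-axis at the gridline y = 0; it meets the x-axis at x = 0 (among the integer gridlines).
Putting this together gives p.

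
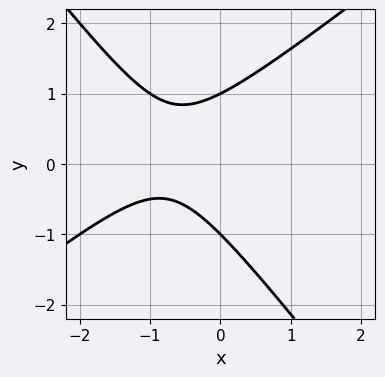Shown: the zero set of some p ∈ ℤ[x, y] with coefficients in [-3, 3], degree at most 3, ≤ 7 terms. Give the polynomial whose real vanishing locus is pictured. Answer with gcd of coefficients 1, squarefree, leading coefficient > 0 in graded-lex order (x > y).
First, degree: the shape is more complex than any degree-1 curve, so deg p = 2.
Next, observable constraints: the y-axis gridline crossings are at y ∈ {-1, 1}; the curve avoids every integer x-axis point in the box.
Finally, matching integer coefficients to the picture gives p.

2*x^2 - x*y - 2*y^2 + 3*x + 2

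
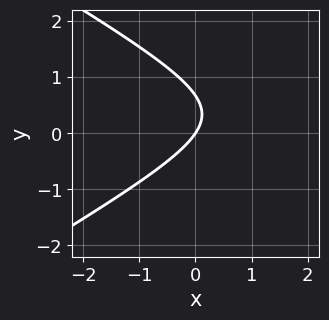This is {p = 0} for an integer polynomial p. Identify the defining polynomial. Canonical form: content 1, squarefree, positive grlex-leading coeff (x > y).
x^2 - 3*y^2 - 3*x + 2*y

The degree is 2 — a generic line meets the curve in up to 2 points.
Against the integer gridlines: one x-axis crossing is at x = 0; one y-axis crossing is at y = 0.
The integer polynomial consistent with all of this is the stated p.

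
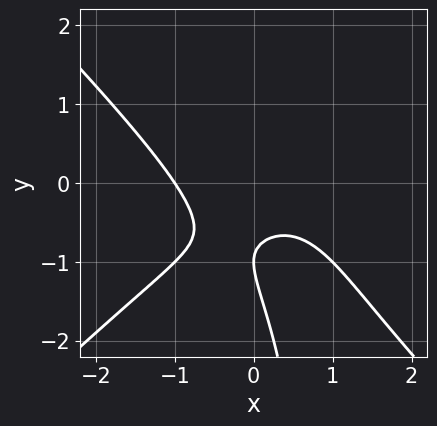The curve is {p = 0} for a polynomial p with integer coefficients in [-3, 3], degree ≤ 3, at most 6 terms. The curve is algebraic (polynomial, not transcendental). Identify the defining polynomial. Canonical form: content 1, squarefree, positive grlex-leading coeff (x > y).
The degree is 3 — the shape is more complex than any degree-2 curve.
From the axis intercepts and sections: it crosses the x-axis at the gridline x = -1; one y-axis crossing is at y = -1.
Assembling these constraints gives the stated polynomial.

x^3 - x*y^2 + y^2 + 2*y + 1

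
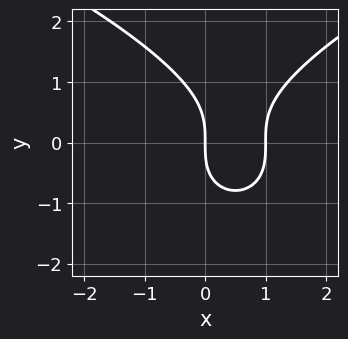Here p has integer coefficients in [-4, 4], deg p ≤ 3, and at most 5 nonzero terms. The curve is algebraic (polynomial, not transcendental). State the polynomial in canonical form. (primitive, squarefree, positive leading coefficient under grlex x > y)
y^3 - 2*x^2 + 2*x

1. Degree: the shape is more complex than any degree-2 curve, so deg p = 3.
2. From the visible intercepts: it crosses the y-axis at the gridline y = 0; the x-axis gridline crossings are at x ∈ {0, 1}.
3. Fitting integer coefficients to these (and the overall shape) gives p.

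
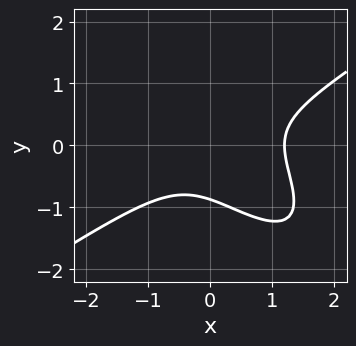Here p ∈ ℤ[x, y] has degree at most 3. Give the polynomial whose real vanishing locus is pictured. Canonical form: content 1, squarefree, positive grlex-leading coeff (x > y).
2*x^3 - 3*x*y^2 - 3*y^3 - x^2 - 2

First, the degree is 3 — a generic line meets the curve in up to 3 points.
Finally, the integer polynomial consistent with all of this is the stated p.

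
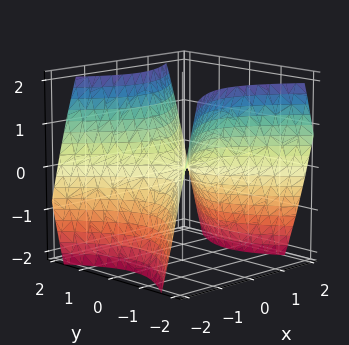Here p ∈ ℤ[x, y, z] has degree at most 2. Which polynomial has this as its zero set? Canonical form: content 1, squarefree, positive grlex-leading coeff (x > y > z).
x^2 - y^2 + z

The degree is 2 — a saddle surface; a quadric.
Symmetries: mirror symmetry y ↦ −y ⇒ only even powers of y; the x ↦ −x reflection is a symmetry, so x appears only in even powers.
Reading off the gridlines: it crosses the y-axis at the gridline y = 0; one x-axis crossing is at x = 0.
Matching integer coefficients to the picture gives p.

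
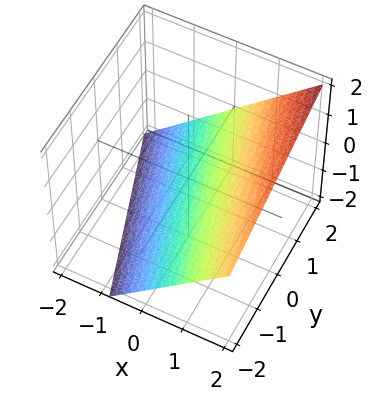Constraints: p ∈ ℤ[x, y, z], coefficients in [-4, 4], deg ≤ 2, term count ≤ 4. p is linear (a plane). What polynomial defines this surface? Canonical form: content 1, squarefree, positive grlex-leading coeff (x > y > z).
Degree: every cross-section is a straight line — this is a plane, so deg p = 1.
Checking where it meets the axes: one y-axis crossing is at y = 2.
Putting this together gives p.

3*x + y - 3*z - 2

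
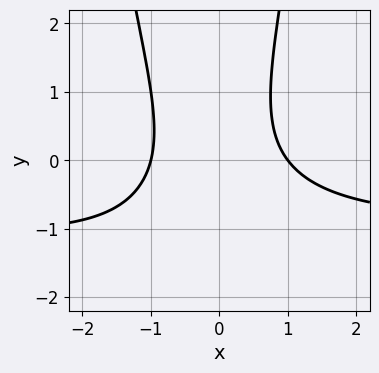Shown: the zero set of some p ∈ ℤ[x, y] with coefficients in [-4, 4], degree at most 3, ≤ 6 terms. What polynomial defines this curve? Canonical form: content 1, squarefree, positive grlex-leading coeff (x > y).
(a) Degree: no degree-2 curve has this shape, so deg p = 3.
(b) Against the integer gridlines: the x-axis gridline crossings are at x ∈ {-1, 1}; the curve avoids every integer y-axis point in the box.
(c) Putting this together gives p.

2*x^2*y + 2*x^2 + x*y - y^2 - 2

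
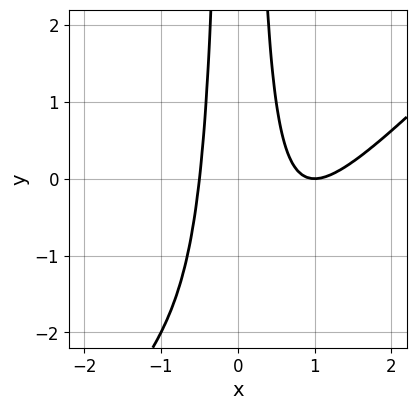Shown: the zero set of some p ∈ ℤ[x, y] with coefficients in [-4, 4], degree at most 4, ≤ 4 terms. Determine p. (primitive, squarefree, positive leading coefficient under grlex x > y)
(a) Degree: the shape is more complex than any degree-2 curve, so deg p = 3.
(b) Checking where it meets the axes: the curve avoids every integer y-axis point in the box; it meets the x-axis at x = 1 (among the integer gridlines).
(c) Assembling these constraints gives the stated polynomial.

2*x^3 - 2*x^2*y - 3*x^2 + 1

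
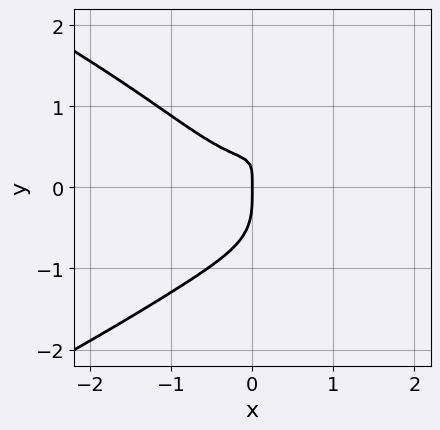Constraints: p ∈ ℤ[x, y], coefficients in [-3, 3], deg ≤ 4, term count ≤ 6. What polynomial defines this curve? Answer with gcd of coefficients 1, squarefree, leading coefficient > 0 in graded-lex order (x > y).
2*y^4 + 2*x^3 - 2*x*y + x

(a) deg p = 4.
(b) From the axis intercepts and sections: one y-axis crossing is at y = 0; one x-axis crossing is at x = 0.
(c) Solving for integer coefficients yields p as stated.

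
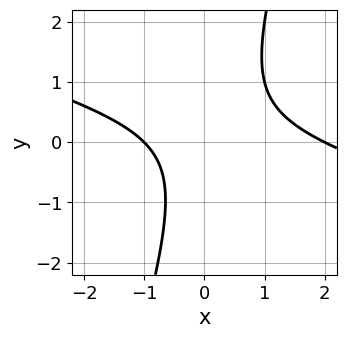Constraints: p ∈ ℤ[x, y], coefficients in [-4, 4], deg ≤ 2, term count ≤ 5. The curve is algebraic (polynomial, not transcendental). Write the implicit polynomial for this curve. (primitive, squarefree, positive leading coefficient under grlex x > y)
deg p = 2.
Observable constraints: it misses every integer gridline on the y-axis; the x-axis gridline crossings are at x ∈ {-1, 2}.
Putting this together gives p.

x^2 + 3*x*y - y^2 - x - 2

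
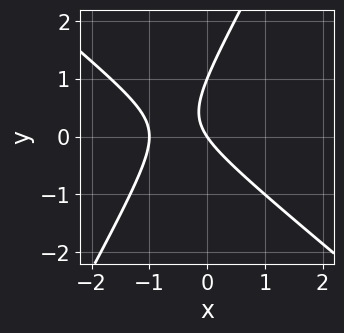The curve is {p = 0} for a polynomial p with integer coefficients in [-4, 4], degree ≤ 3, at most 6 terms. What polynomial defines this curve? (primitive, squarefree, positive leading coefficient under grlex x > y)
3*x^2 + 2*x*y - 2*y^2 + 3*x + 2*y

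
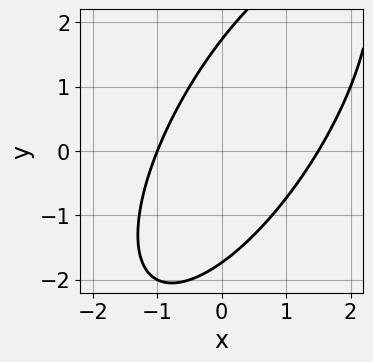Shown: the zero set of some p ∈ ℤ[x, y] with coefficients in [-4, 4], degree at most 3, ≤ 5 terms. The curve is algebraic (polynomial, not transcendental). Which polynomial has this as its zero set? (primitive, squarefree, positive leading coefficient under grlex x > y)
2*x^2 - 2*x*y + y^2 - x - 3

1. Degree: no degree-1 curve has this shape, so deg p = 2.
2. Reading off the gridlines: one x-axis crossing is at x = -1.
3. Solving for integer coefficients yields p as stated.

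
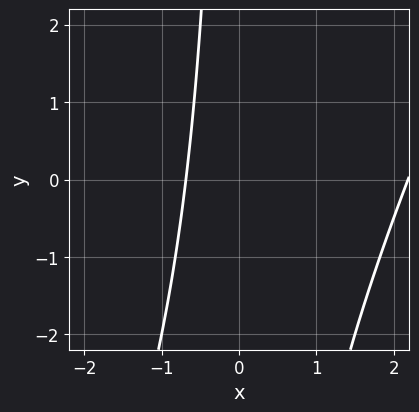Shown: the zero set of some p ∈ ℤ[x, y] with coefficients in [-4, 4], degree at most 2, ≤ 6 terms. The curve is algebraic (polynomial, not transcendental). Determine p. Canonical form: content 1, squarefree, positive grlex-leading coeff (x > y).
Degree: the shape is more complex than any degree-1 curve, so deg p = 2.
From the axis intercepts and sections: the curve avoids every integer y-axis point in the box.
The integer polynomial consistent with all of this is the stated p.

2*x^2 - x*y - 3*x - 3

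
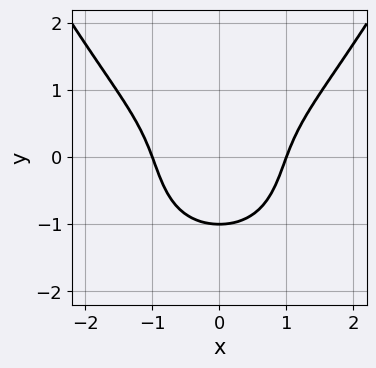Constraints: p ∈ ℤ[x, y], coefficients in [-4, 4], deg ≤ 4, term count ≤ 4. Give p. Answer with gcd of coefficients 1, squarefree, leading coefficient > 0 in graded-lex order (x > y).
(a) The degree is 4 — a generic line meets the curve in up to 4 points.
(b) Symmetries: it's symmetric under x → −x, forcing even powers of x.
(c) Checking where it meets the axes: the x-axis gridline crossings are at x ∈ {-1, 1}; one y-axis crossing is at y = -1.
(d) Matching integer coefficients to the picture gives p.

2*x^4 - 3*x^2*y - 2*y^3 - 2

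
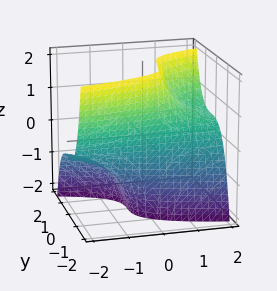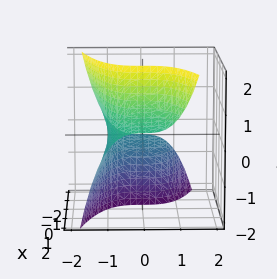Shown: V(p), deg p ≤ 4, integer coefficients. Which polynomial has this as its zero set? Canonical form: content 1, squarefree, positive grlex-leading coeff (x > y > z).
y^3 - x*z + 1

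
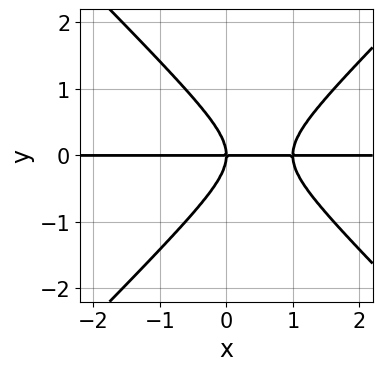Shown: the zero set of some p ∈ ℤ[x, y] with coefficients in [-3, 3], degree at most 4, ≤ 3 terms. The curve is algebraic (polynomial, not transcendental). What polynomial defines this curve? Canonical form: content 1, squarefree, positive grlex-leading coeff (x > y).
1. The degree is 3 — no degree-2 curve has this shape.
2. Checking where it meets the axes: one y-axis crossing is at y = 0; every point of the x-axis in the box is on the curve.
3. These observations pin down the coefficients.

x^2*y - y^3 - x*y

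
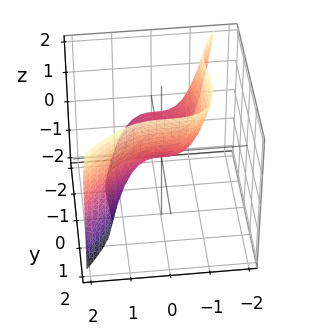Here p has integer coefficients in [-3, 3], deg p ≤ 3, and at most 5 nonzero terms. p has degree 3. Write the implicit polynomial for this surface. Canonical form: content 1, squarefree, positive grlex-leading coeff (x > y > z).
3*x^3 - 2*y^3 - 3*y^2 + 3*z

First, degree: a generic line meets the surface in up to 3 points, so deg p = 3.
Next, against the integer gridlines: it crosses the x-axis at the gridline x = 0; one y-axis crossing is at y = 0.
Finally, fitting integer coefficients to these (and the overall shape) gives p.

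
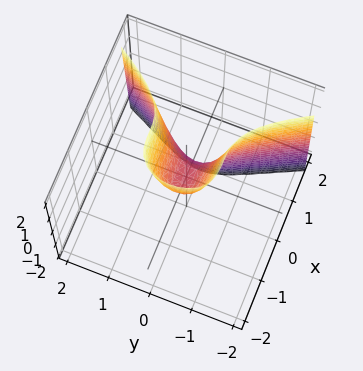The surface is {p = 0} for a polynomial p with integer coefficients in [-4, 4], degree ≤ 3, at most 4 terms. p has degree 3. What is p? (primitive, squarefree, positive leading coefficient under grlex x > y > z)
(a) Degree: no degree-2 surface has this shape, so deg p = 3.
(b) From the axis intercepts and sections: it meets the y-axis at y = 0 (among the integer gridlines); it crosses the z-axis at the gridline z = 0.
(c) Fitting integer coefficients to these (and the overall shape) gives p.

3*x^3 - 3*y^2 + z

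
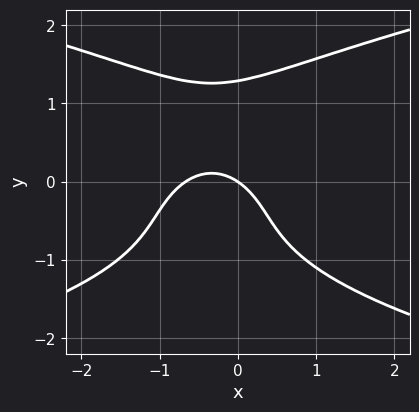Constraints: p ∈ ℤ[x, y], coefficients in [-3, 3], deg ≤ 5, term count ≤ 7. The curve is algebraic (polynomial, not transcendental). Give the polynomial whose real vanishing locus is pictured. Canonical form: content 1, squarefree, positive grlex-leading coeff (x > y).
2*y^4 - 3*x^2 - y^2 - 2*x - 3*y

1. Degree: the shape is more complex than any degree-3 curve, so deg p = 4.
2. Reading off the gridlines: it crosses the y-axis at the gridline y = 0; it meets the x-axis at x = 0 (among the integer gridlines).
3. Putting this together gives p.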